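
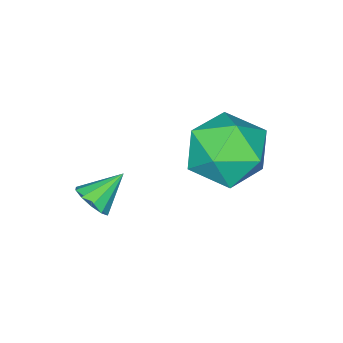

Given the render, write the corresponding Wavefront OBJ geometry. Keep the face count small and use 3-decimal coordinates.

v -0.866 2.629 4.109
v -0.198 2.221 3.159
v -1.522 0.779 4.441
v -0.854 0.371 3.491
v -0.294 0.765 4.513
v 0.112 1.909 4.308
v -1.832 1.091 3.292
v -1.426 2.235 3.087
v -0.795 1.271 2.654
v 0.155 1.07 3.409
v -1.875 1.93 4.191
v -0.925 1.729 4.946
v 2.043 -0.528 2.275
v 2.399 -0.171 2.6
v 1.137 -0.272 2.985
v 2.246 0.034 2.331
v 2.016 0.024 2.041
v 1.796 -0.197 1.84
v 1.671 -0.544 1.805
v 1.687 -0.885 1.949
v 1.84 -1.09 2.218
v 2.071 -1.08 2.509
v 2.291 -0.859 2.71
v 2.416 -0.512 2.745
f 1 12 6
f 1 6 2
f 1 2 8
f 1 8 11
f 1 11 12
f 2 6 10
f 6 12 5
f 12 11 3
f 11 8 7
f 8 2 9
f 4 10 5
f 4 5 3
f 4 3 7
f 4 7 9
f 4 9 10
f 5 10 6
f 3 5 12
f 7 3 11
f 9 7 8
f 10 9 2
f 14 13 16
f 14 16 15
f 16 13 17
f 16 17 15
f 17 13 18
f 17 18 15
f 18 13 19
f 18 19 15
f 19 13 20
f 19 20 15
f 20 13 21
f 20 21 15
f 21 13 22
f 21 22 15
f 22 13 23
f 22 23 15
f 23 13 24
f 23 24 15
f 24 13 14
f 24 14 15



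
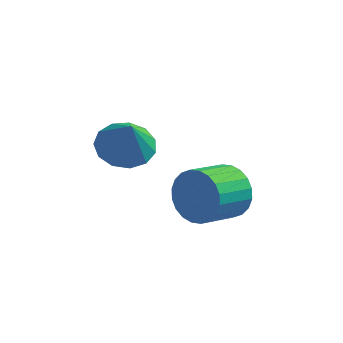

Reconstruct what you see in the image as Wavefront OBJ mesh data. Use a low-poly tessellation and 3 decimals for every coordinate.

v 0.617 -2.281 -0.87
v 1.584 -2.183 -1.105
v 1.003 -2.839 0.49
v 1.429 -1.699 -0.863
v 1.017 -1.399 -0.623
v 0.477 -1.38 -0.461
v -0.018 -1.646 -0.43
v -0.312 -2.115 -0.538
v -0.311 -2.636 -0.752
v -0.015 -3.045 -1.003
v 0.481 -3.211 -1.212
v 1.02 -3.082 -1.313
v 1.431 -2.699 -1.273
v 3.505 -0.451 -3.864
v 4.175 -0.52 -3.045
v 3.425 -1.778 -2.538
v 2.755 -1.709 -3.356
v 3.878 -0.279 -2.887
v 3.129 -1.538 -2.379
v 3.525 -0.065 -2.877
v 2.775 -1.323 -2.369
v 3.168 0.091 -3.017
v 2.419 -1.168 -2.51
v 2.863 0.164 -3.286
v 2.114 -1.094 -2.779
v 2.655 0.144 -3.643
v 1.906 -1.115 -3.136
v 2.577 0.033 -4.034
v 1.828 -1.225 -3.527
v 2.64 -0.151 -4.399
v 1.891 -1.41 -3.891
v 2.835 -0.382 -4.682
v 2.085 -1.64 -4.175
v 3.131 -0.622 -4.841
v 2.382 -1.881 -4.333
v 3.485 -0.837 -4.851
v 2.735 -2.095 -4.343
v 3.841 -0.992 -4.71
v 3.092 -2.251 -4.203
v 4.146 -1.066 -4.441
v 3.397 -2.324 -3.934
v 4.354 -1.045 -4.084
v 3.605 -2.304 -3.577
v 4.432 -0.935 -3.693
v 3.683 -2.193 -3.186
v 4.369 -0.75 -3.329
v 3.62 -2.009 -2.821
f 2 1 4
f 2 4 3
f 4 1 5
f 4 5 3
f 5 1 6
f 5 6 3
f 6 1 7
f 6 7 3
f 7 1 8
f 7 8 3
f 8 1 9
f 8 9 3
f 9 1 10
f 9 10 3
f 10 1 11
f 10 11 3
f 11 1 12
f 11 12 3
f 12 1 13
f 12 13 3
f 13 1 2
f 13 2 3
f 15 14 18
f 15 18 16
f 16 18 19
f 16 19 17
f 18 14 20
f 18 20 19
f 19 20 21
f 19 21 17
f 20 14 22
f 20 22 21
f 21 22 23
f 21 23 17
f 22 14 24
f 22 24 23
f 23 24 25
f 23 25 17
f 24 14 26
f 24 26 25
f 25 26 27
f 25 27 17
f 26 14 28
f 26 28 27
f 27 28 29
f 27 29 17
f 28 14 30
f 28 30 29
f 29 30 31
f 29 31 17
f 30 14 32
f 30 32 31
f 31 32 33
f 31 33 17
f 32 14 34
f 32 34 33
f 33 34 35
f 33 35 17
f 34 14 36
f 34 36 35
f 35 36 37
f 35 37 17
f 36 14 38
f 36 38 37
f 37 38 39
f 37 39 17
f 38 14 40
f 38 40 39
f 39 40 41
f 39 41 17
f 40 14 42
f 40 42 41
f 41 42 43
f 41 43 17
f 42 14 44
f 42 44 43
f 43 44 45
f 43 45 17
f 44 14 46
f 44 46 45
f 45 46 47
f 45 47 17
f 46 14 15
f 46 15 47
f 47 15 16
f 47 16 17



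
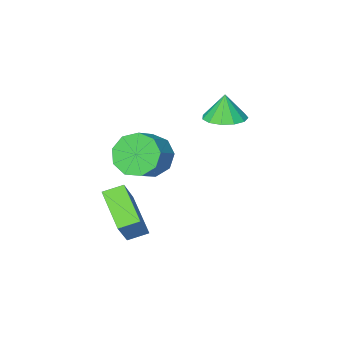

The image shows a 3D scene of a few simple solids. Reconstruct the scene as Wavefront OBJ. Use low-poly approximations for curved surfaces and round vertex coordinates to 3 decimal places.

v -1.987 1.659 2.034
v -1.116 1.365 2.052
v -2.053 1.541 3.266
v -1.097 1.88 2.103
v -1.36 2.326 2.132
v -1.823 2.56 2.129
v -2.338 2.508 2.097
v -2.741 2.186 2.044
v -2.905 1.698 1.988
v -2.777 1.197 1.947
v -2.399 0.843 1.933
v -1.89 0.748 1.951
v -1.411 0.943 1.996
v 1.494 1.662 0.946
v 2.049 1.751 0.059
v 3.001 2.287 0.708
v 2.446 2.198 1.594
v 1.65 2.34 0.159
v 2.601 2.875 0.808
v 1.178 2.612 0.627
v 2.129 3.147 1.276
v 0.854 2.439 1.244
v 1.805 2.974 1.893
v 0.829 1.903 1.722
v 1.781 2.438 2.371
v 1.116 1.255 1.836
v 2.068 1.79 2.485
v 1.58 0.797 1.534
v 2.531 1.332 2.183
v 2.003 0.744 0.956
v 2.955 1.279 1.605
v 2.189 1.121 0.374
v 3.14 1.656 1.023
v 1.996 2.407 -2.939
v 1.728 0.739 -1.869
v 2.859 3.19 -1.501
v 2.591 1.521 -0.432
v 2.809 2.079 -3.248
v 2.541 0.41 -2.179
v 3.672 2.861 -1.811
v 3.404 1.193 -0.741
f 2 1 4
f 2 4 3
f 4 1 5
f 4 5 3
f 5 1 6
f 5 6 3
f 6 1 7
f 6 7 3
f 7 1 8
f 7 8 3
f 8 1 9
f 8 9 3
f 9 1 10
f 9 10 3
f 10 1 11
f 10 11 3
f 11 1 12
f 11 12 3
f 12 1 13
f 12 13 3
f 13 1 2
f 13 2 3
f 15 14 18
f 15 18 16
f 16 18 19
f 16 19 17
f 18 14 20
f 18 20 19
f 19 20 21
f 19 21 17
f 20 14 22
f 20 22 21
f 21 22 23
f 21 23 17
f 22 14 24
f 22 24 23
f 23 24 25
f 23 25 17
f 24 14 26
f 24 26 25
f 25 26 27
f 25 27 17
f 26 14 28
f 26 28 27
f 27 28 29
f 27 29 17
f 28 14 30
f 28 30 29
f 29 30 31
f 29 31 17
f 30 14 32
f 30 32 31
f 31 32 33
f 31 33 17
f 32 14 15
f 32 15 33
f 33 15 16
f 33 16 17
f 35 37 34
f 38 35 34
f 34 37 36
f 36 38 34
f 35 41 37
f 39 35 38
f 39 41 35
f 37 41 36
f 40 38 36
f 36 41 40
f 40 39 38
f 41 39 40



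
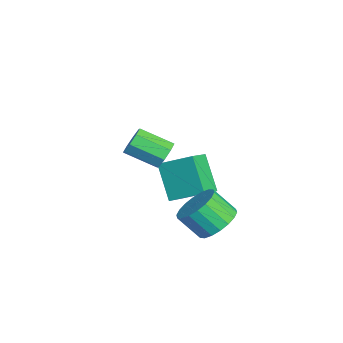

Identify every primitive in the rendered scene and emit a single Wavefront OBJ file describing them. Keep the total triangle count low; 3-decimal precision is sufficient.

v -2.016 -1.902 -2.908
v -3.021 -2.241 -1.566
v -1.508 -0.672 -2.217
v -2.513 -1.01 -0.875
v -1.267 -2.45 -2.485
v -2.272 -2.788 -1.143
v -0.759 -1.219 -1.794
v -1.764 -1.558 -0.452
v 1.703 -0.995 -1.641
v 2.539 -1.008 -1.399
v 2.272 -1.777 -0.517
v 1.437 -1.765 -0.759
v 2.393 -0.717 -1.189
v 2.126 -1.486 -0.308
v 2.11 -0.481 -1.069
v 1.843 -1.25 -0.187
v 1.747 -0.347 -1.062
v 1.48 -1.116 -0.181
v 1.375 -0.342 -1.17
v 1.108 -1.111 -0.288
v 1.068 -0.466 -1.371
v 0.801 -1.235 -0.489
v 0.887 -0.694 -1.625
v 0.62 -1.464 -0.744
v 0.868 -0.983 -1.883
v 0.601 -1.752 -1.001
v 1.014 -1.274 -2.092
v 0.747 -2.043 -1.211
v 1.297 -1.51 -2.213
v 1.03 -2.279 -1.331
v 1.66 -1.644 -2.219
v 1.393 -2.413 -1.338
v 2.032 -1.649 -2.112
v 1.765 -2.418 -1.23
v 2.339 -1.525 -1.911
v 2.072 -2.294 -1.029
v 2.52 -1.296 -1.656
v 2.253 -2.066 -0.775
v 1.616 -2.792 1.899
v 1.939 -2.649 2.384
v 1.567 -3.785 2.966
v 1.244 -3.928 2.481
v 1.507 -2.495 2.409
v 1.135 -3.631 2.991
v 1.139 -2.515 2.135
v 0.767 -3.651 2.718
v 1.05 -2.697 1.723
v 0.678 -3.833 2.305
v 1.293 -2.935 1.414
v 0.921 -4.071 1.996
v 1.725 -3.089 1.389
v 1.353 -4.225 1.971
v 2.093 -3.069 1.662
v 1.721 -4.205 2.245
v 2.182 -2.887 2.075
v 1.81 -4.023 2.657
f 2 4 1
f 5 2 1
f 1 4 3
f 3 5 1
f 2 8 4
f 6 2 5
f 6 8 2
f 4 8 3
f 7 5 3
f 3 8 7
f 7 6 5
f 8 6 7
f 10 9 13
f 10 13 11
f 11 13 14
f 11 14 12
f 13 9 15
f 13 15 14
f 14 15 16
f 14 16 12
f 15 9 17
f 15 17 16
f 16 17 18
f 16 18 12
f 17 9 19
f 17 19 18
f 18 19 20
f 18 20 12
f 19 9 21
f 19 21 20
f 20 21 22
f 20 22 12
f 21 9 23
f 21 23 22
f 22 23 24
f 22 24 12
f 23 9 25
f 23 25 24
f 24 25 26
f 24 26 12
f 25 9 27
f 25 27 26
f 26 27 28
f 26 28 12
f 27 9 29
f 27 29 28
f 28 29 30
f 28 30 12
f 29 9 31
f 29 31 30
f 30 31 32
f 30 32 12
f 31 9 33
f 31 33 32
f 32 33 34
f 32 34 12
f 33 9 35
f 33 35 34
f 34 35 36
f 34 36 12
f 35 9 37
f 35 37 36
f 36 37 38
f 36 38 12
f 37 9 10
f 37 10 38
f 38 10 11
f 38 11 12
f 40 39 43
f 40 43 41
f 41 43 44
f 41 44 42
f 43 39 45
f 43 45 44
f 44 45 46
f 44 46 42
f 45 39 47
f 45 47 46
f 46 47 48
f 46 48 42
f 47 39 49
f 47 49 48
f 48 49 50
f 48 50 42
f 49 39 51
f 49 51 50
f 50 51 52
f 50 52 42
f 51 39 53
f 51 53 52
f 52 53 54
f 52 54 42
f 53 39 55
f 53 55 54
f 54 55 56
f 54 56 42
f 55 39 40
f 55 40 56
f 56 40 41
f 56 41 42



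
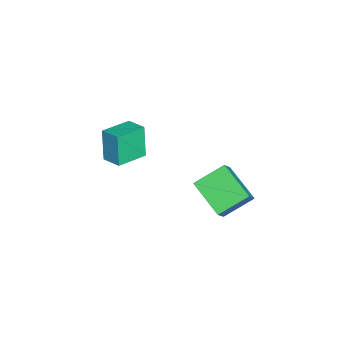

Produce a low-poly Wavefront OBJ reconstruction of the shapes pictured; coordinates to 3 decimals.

v 0.286 -4.704 -4.379
v -0.23 -4.883 -2.538
v -1.138 -3.644 -4.675
v -1.654 -3.823 -2.835
v 0.934 -3.757 -4.105
v 0.418 -3.936 -2.265
v -0.49 -2.697 -4.402
v -1.006 -2.876 -2.561
v 3.406 2.084 -4.603
v 2.12 0.616 -3.654
v 2.521 3.439 -3.708
v 1.235 1.971 -2.758
v 4.365 1.969 -3.482
v 3.079 0.501 -2.532
v 3.48 3.324 -2.586
v 2.194 1.856 -1.637
f 2 4 1
f 5 2 1
f 1 4 3
f 3 5 1
f 2 8 4
f 6 2 5
f 6 8 2
f 4 8 3
f 7 5 3
f 3 8 7
f 7 6 5
f 8 6 7
f 10 12 9
f 13 10 9
f 9 12 11
f 11 13 9
f 10 16 12
f 14 10 13
f 14 16 10
f 12 16 11
f 15 13 11
f 11 16 15
f 15 14 13
f 16 14 15



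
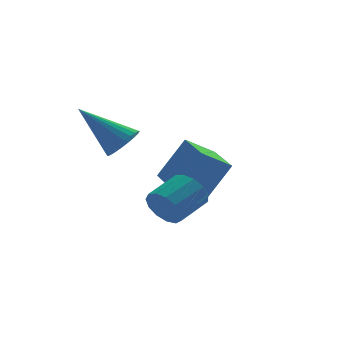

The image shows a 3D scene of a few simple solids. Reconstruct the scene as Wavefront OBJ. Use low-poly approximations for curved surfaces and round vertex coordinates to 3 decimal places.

v -0.893 -1.567 -3.21
v -0.567 -1.717 -3.823
v 0.479 -1.243 -3.383
v 0.153 -1.093 -2.77
v -0.718 -1.349 -3.862
v 0.329 -0.875 -3.422
v -0.924 -1.049 -3.695
v 0.123 -0.575 -3.255
v -1.12 -0.914 -3.374
v -0.074 -0.44 -2.934
v -1.244 -0.987 -3
v -0.198 -0.513 -2.56
v -1.257 -1.243 -2.694
v -0.211 -0.769 -2.253
v -1.154 -1.603 -2.551
v -0.108 -1.128 -2.111
v -0.969 -1.951 -2.617
v 0.078 -1.477 -2.177
v -0.759 -2.177 -2.872
v 0.287 -1.703 -2.432
v -0.592 -2.21 -3.234
v 0.454 -1.735 -2.794
v -0.52 -2.038 -3.589
v 0.526 -1.564 -3.148
v -0.897 1.807 -1.701
v -0.333 1.875 -1.276
v -1.983 2.933 -0.439
v -0.301 2.093 -1.444
v -0.36 2.268 -1.65
v -0.5 2.373 -1.865
v -0.702 2.391 -2.054
v -0.933 2.321 -2.19
v -1.158 2.173 -2.251
v -1.344 1.968 -2.229
v -1.462 1.74 -2.127
v -1.494 1.521 -1.959
v -1.435 1.346 -1.753
v -1.294 1.241 -1.538
v -1.093 1.223 -1.349
v -0.862 1.293 -1.213
v -0.636 1.442 -1.151
v -0.451 1.646 -1.174
v 0.385 0.894 -3.578
v 1.328 0.848 -2.105
v 0.616 2.818 -3.666
v 1.56 2.772 -2.193
v 1.36 0.748 -4.207
v 2.304 0.702 -2.734
v 1.592 2.672 -4.295
v 2.535 2.626 -2.822
f 2 1 5
f 2 5 3
f 3 5 6
f 3 6 4
f 5 1 7
f 5 7 6
f 6 7 8
f 6 8 4
f 7 1 9
f 7 9 8
f 8 9 10
f 8 10 4
f 9 1 11
f 9 11 10
f 10 11 12
f 10 12 4
f 11 1 13
f 11 13 12
f 12 13 14
f 12 14 4
f 13 1 15
f 13 15 14
f 14 15 16
f 14 16 4
f 15 1 17
f 15 17 16
f 16 17 18
f 16 18 4
f 17 1 19
f 17 19 18
f 18 19 20
f 18 20 4
f 19 1 21
f 19 21 20
f 20 21 22
f 20 22 4
f 21 1 23
f 21 23 22
f 22 23 24
f 22 24 4
f 23 1 2
f 23 2 24
f 24 2 3
f 24 3 4
f 26 25 28
f 26 28 27
f 28 25 29
f 28 29 27
f 29 25 30
f 29 30 27
f 30 25 31
f 30 31 27
f 31 25 32
f 31 32 27
f 32 25 33
f 32 33 27
f 33 25 34
f 33 34 27
f 34 25 35
f 34 35 27
f 35 25 36
f 35 36 27
f 36 25 37
f 36 37 27
f 37 25 38
f 37 38 27
f 38 25 39
f 38 39 27
f 39 25 40
f 39 40 27
f 40 25 41
f 40 41 27
f 41 25 42
f 41 42 27
f 42 25 26
f 42 26 27
f 44 46 43
f 47 44 43
f 43 46 45
f 45 47 43
f 44 50 46
f 48 44 47
f 48 50 44
f 46 50 45
f 49 47 45
f 45 50 49
f 49 48 47
f 50 48 49



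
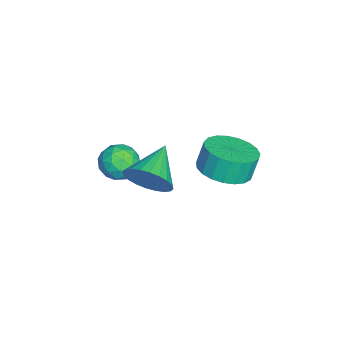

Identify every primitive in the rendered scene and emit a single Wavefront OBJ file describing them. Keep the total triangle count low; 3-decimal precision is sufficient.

v 4.054 -2.619 -1.024
v 4.491 -2.157 -0.346
v 2.606 -2.201 -0.376
v 4.454 -1.897 -0.597
v 4.356 -1.747 -0.912
v 4.212 -1.73 -1.245
v 4.044 -1.848 -1.544
v 3.877 -2.084 -1.764
v 3.737 -2.401 -1.871
v 3.646 -2.751 -1.849
v 3.616 -3.082 -1.702
v 3.653 -3.342 -1.452
v 3.751 -3.492 -1.136
v 3.895 -3.509 -0.804
v 4.063 -3.391 -0.505
v 4.23 -3.155 -0.285
v 4.37 -2.838 -0.177
v 4.461 -2.487 -0.199
v 1.203 -3.589 -1.917
v 1.973 -3.434 -1.718
v 1.607 -4.486 -2.782
v 2.377 -4.331 -2.583
v 1.888 -4.698 -2.052
v 1.638 -4.143 -1.518
v 1.942 -3.777 -2.982
v 1.692 -3.222 -2.448
v 2.429 -3.55 -2.377
v 2.396 -4.119 -1.802
v 1.184 -3.801 -2.698
v 1.151 -4.37 -2.123
v 1.552 -3.433 -1.742
v 2.028 -4.487 -2.758
v 1.74 -4.703 -2.446
v 2.192 -4.612 -2.329
v 1.356 -3.85 -1.624
v 1.808 -3.758 -1.507
v 1.758 -4.501 -1.703
v 1.772 -4.162 -2.993
v 2.224 -4.07 -2.876
v 1.388 -3.308 -2.171
v 1.84 -3.217 -2.054
v 1.822 -3.419 -2.797
v 2.273 -3.41 -2.012
v 2.511 -3.937 -2.52
v 2.255 -3.611 -2.755
v 2.108 -3.285 -2.441
v 2.253 -3.744 -1.674
v 2.491 -4.272 -2.182
v 2.203 -4.487 -1.87
v 2.056 -4.161 -1.556
v 2.522 -3.812 -2.061
v 1.089 -3.648 -2.318
v 1.327 -4.176 -2.826
v 1.524 -3.759 -2.944
v 1.377 -3.433 -2.63
v 1.069 -3.983 -1.98
v 1.307 -4.51 -2.488
v 1.472 -4.635 -2.059
v 1.325 -4.309 -1.745
v 1.058 -4.108 -2.439
v 3.11 -0.119 -1.034
v 3.764 -0.805 -0.717
v 3.545 -0.568 0.25
v 2.89 0.119 -0.066
v 4.002 -0.465 -0.747
v 3.783 -0.228 0.221
v 4.086 -0.066 -0.826
v 3.867 0.171 0.142
v 4.001 0.325 -0.941
v 3.782 0.562 0.027
v 3.762 0.638 -1.072
v 3.543 0.876 -0.104
v 3.41 0.821 -1.196
v 3.191 1.058 -0.229
v 3.006 0.842 -1.293
v 2.787 1.079 -0.325
v 2.62 0.696 -1.344
v 2.401 0.933 -0.377
v 2.318 0.41 -1.342
v 2.099 0.647 -0.375
v 2.154 0.032 -1.287
v 1.935 0.269 -0.319
v 2.155 -0.372 -1.188
v 1.935 -0.135 -0.22
v 2.32 -0.732 -1.062
v 2.101 -0.495 -0.095
v 2.623 -0.986 -0.931
v 2.404 -0.749 0.036
v 3.009 -1.09 -0.819
v 2.79 -0.853 0.149
v 3.413 -1.026 -0.743
v 3.194 -0.789 0.225
f 2 1 4
f 2 4 3
f 4 1 5
f 4 5 3
f 5 1 6
f 5 6 3
f 6 1 7
f 6 7 3
f 7 1 8
f 7 8 3
f 8 1 9
f 8 9 3
f 9 1 10
f 9 10 3
f 10 1 11
f 10 11 3
f 11 1 12
f 11 12 3
f 12 1 13
f 12 13 3
f 13 1 14
f 13 14 3
f 14 1 15
f 14 15 3
f 15 1 16
f 15 16 3
f 16 1 17
f 16 17 3
f 17 1 18
f 17 18 3
f 18 1 2
f 18 2 3
f 19 56 35
f 56 30 59
f 35 59 24
f 56 59 35
f 19 35 31
f 35 24 36
f 31 36 20
f 35 36 31
f 19 31 40
f 31 20 41
f 40 41 26
f 31 41 40
f 19 40 52
f 40 26 55
f 52 55 29
f 40 55 52
f 19 52 56
f 52 29 60
f 56 60 30
f 52 60 56
f 20 36 47
f 36 24 50
f 47 50 28
f 36 50 47
f 24 59 37
f 59 30 58
f 37 58 23
f 59 58 37
f 30 60 57
f 60 29 53
f 57 53 21
f 60 53 57
f 29 55 54
f 55 26 42
f 54 42 25
f 55 42 54
f 26 41 46
f 41 20 43
f 46 43 27
f 41 43 46
f 22 48 34
f 48 28 49
f 34 49 23
f 48 49 34
f 22 34 32
f 34 23 33
f 32 33 21
f 34 33 32
f 22 32 39
f 32 21 38
f 39 38 25
f 32 38 39
f 22 39 44
f 39 25 45
f 44 45 27
f 39 45 44
f 22 44 48
f 44 27 51
f 48 51 28
f 44 51 48
f 23 49 37
f 49 28 50
f 37 50 24
f 49 50 37
f 21 33 57
f 33 23 58
f 57 58 30
f 33 58 57
f 25 38 54
f 38 21 53
f 54 53 29
f 38 53 54
f 27 45 46
f 45 25 42
f 46 42 26
f 45 42 46
f 28 51 47
f 51 27 43
f 47 43 20
f 51 43 47
f 62 61 65
f 62 65 63
f 63 65 66
f 63 66 64
f 65 61 67
f 65 67 66
f 66 67 68
f 66 68 64
f 67 61 69
f 67 69 68
f 68 69 70
f 68 70 64
f 69 61 71
f 69 71 70
f 70 71 72
f 70 72 64
f 71 61 73
f 71 73 72
f 72 73 74
f 72 74 64
f 73 61 75
f 73 75 74
f 74 75 76
f 74 76 64
f 75 61 77
f 75 77 76
f 76 77 78
f 76 78 64
f 77 61 79
f 77 79 78
f 78 79 80
f 78 80 64
f 79 61 81
f 79 81 80
f 80 81 82
f 80 82 64
f 81 61 83
f 81 83 82
f 82 83 84
f 82 84 64
f 83 61 85
f 83 85 84
f 84 85 86
f 84 86 64
f 85 61 87
f 85 87 86
f 86 87 88
f 86 88 64
f 87 61 89
f 87 89 88
f 88 89 90
f 88 90 64
f 89 61 91
f 89 91 90
f 90 91 92
f 90 92 64
f 91 61 62
f 91 62 92
f 92 62 63
f 92 63 64



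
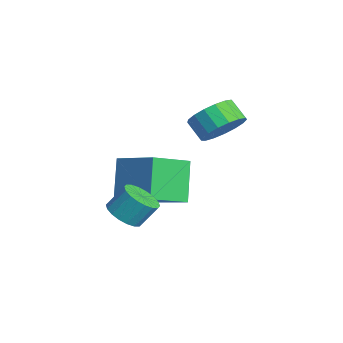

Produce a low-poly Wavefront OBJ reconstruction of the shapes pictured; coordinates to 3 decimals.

v -1.258 1.494 0.716
v -0.58 1.446 1.449
v -1.305 1.139 2.098
v -1.982 1.186 1.364
v -0.747 1.894 1.476
v -1.471 1.587 2.125
v -1.03 2.25 1.328
v -1.754 1.943 1.977
v -1.366 2.433 1.04
v -2.09 2.126 1.689
v -1.677 2.401 0.678
v -2.401 2.094 1.327
v -1.892 2.161 0.324
v -2.616 1.853 0.973
v -1.961 1.768 0.06
v -2.686 1.46 0.709
v -1.87 1.312 -0.054
v -2.594 1.004 0.595
v -1.638 0.898 0.008
v -2.363 0.59 0.657
v -1.32 0.62 0.233
v -2.044 0.313 0.882
v -0.987 0.543 0.568
v -1.711 0.235 1.217
v -0.716 0.683 0.937
v -1.44 0.376 1.585
v -0.569 1.009 1.255
v -1.293 0.702 1.904
v 1.011 -3.09 -1.683
v 1.424 -3.651 -1.312
v 1.523 -2.991 -0.425
v 1.109 -2.43 -0.797
v 1.674 -3.467 -1.477
v 1.772 -2.807 -0.59
v 1.792 -3.208 -1.683
v 1.89 -2.547 -0.796
v 1.755 -2.925 -1.889
v 1.854 -2.265 -1.002
v 1.572 -2.675 -2.054
v 1.67 -2.015 -1.167
v 1.277 -2.508 -2.146
v 1.375 -1.848 -1.259
v 0.929 -2.455 -2.147
v 1.027 -1.795 -1.26
v 0.597 -2.529 -2.055
v 0.696 -1.869 -1.168
v 0.348 -2.713 -1.89
v 0.446 -2.053 -1.003
v 0.23 -2.973 -1.684
v 0.328 -2.312 -0.797
v 0.266 -3.255 -1.478
v 0.365 -2.595 -0.591
v 0.45 -3.505 -1.313
v 0.548 -2.845 -0.426
v 0.745 -3.672 -1.221
v 0.843 -3.012 -0.334
v 1.093 -3.725 -1.22
v 1.191 -3.065 -0.333
v -2.81 -0.767 -1.509
v -2.257 -2.389 -0.711
v -1.215 0.158 -0.735
v -0.662 -1.464 0.063
v -1.798 -1.196 -3.083
v -1.245 -2.818 -2.285
v -0.203 -0.271 -2.309
v 0.35 -1.893 -1.511
f 2 1 5
f 2 5 3
f 3 5 6
f 3 6 4
f 5 1 7
f 5 7 6
f 6 7 8
f 6 8 4
f 7 1 9
f 7 9 8
f 8 9 10
f 8 10 4
f 9 1 11
f 9 11 10
f 10 11 12
f 10 12 4
f 11 1 13
f 11 13 12
f 12 13 14
f 12 14 4
f 13 1 15
f 13 15 14
f 14 15 16
f 14 16 4
f 15 1 17
f 15 17 16
f 16 17 18
f 16 18 4
f 17 1 19
f 17 19 18
f 18 19 20
f 18 20 4
f 19 1 21
f 19 21 20
f 20 21 22
f 20 22 4
f 21 1 23
f 21 23 22
f 22 23 24
f 22 24 4
f 23 1 25
f 23 25 24
f 24 25 26
f 24 26 4
f 25 1 27
f 25 27 26
f 26 27 28
f 26 28 4
f 27 1 2
f 27 2 28
f 28 2 3
f 28 3 4
f 30 29 33
f 30 33 31
f 31 33 34
f 31 34 32
f 33 29 35
f 33 35 34
f 34 35 36
f 34 36 32
f 35 29 37
f 35 37 36
f 36 37 38
f 36 38 32
f 37 29 39
f 37 39 38
f 38 39 40
f 38 40 32
f 39 29 41
f 39 41 40
f 40 41 42
f 40 42 32
f 41 29 43
f 41 43 42
f 42 43 44
f 42 44 32
f 43 29 45
f 43 45 44
f 44 45 46
f 44 46 32
f 45 29 47
f 45 47 46
f 46 47 48
f 46 48 32
f 47 29 49
f 47 49 48
f 48 49 50
f 48 50 32
f 49 29 51
f 49 51 50
f 50 51 52
f 50 52 32
f 51 29 53
f 51 53 52
f 52 53 54
f 52 54 32
f 53 29 55
f 53 55 54
f 54 55 56
f 54 56 32
f 55 29 57
f 55 57 56
f 56 57 58
f 56 58 32
f 57 29 30
f 57 30 58
f 58 30 31
f 58 31 32
f 60 62 59
f 63 60 59
f 59 62 61
f 61 63 59
f 60 66 62
f 64 60 63
f 64 66 60
f 62 66 61
f 65 63 61
f 61 66 65
f 65 64 63
f 66 64 65



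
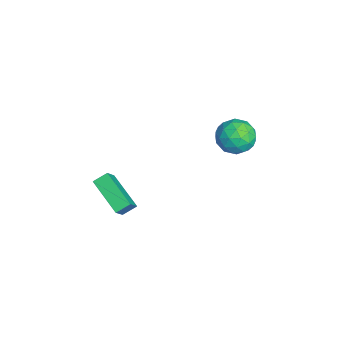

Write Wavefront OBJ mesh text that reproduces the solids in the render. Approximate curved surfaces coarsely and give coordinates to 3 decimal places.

v 1.878 -2.188 0.259
v 0.207 -3.228 1.197
v 1.665 -1.461 0.687
v -0.005 -2.501 1.625
v 2.645 -2.539 1.235
v 0.975 -3.579 2.173
v 2.433 -1.812 1.663
v 0.762 -2.852 2.601
v -2.772 4.639 1.883
v -1.644 4.603 2.007
v -2.896 2.917 2.513
v -1.768 2.881 2.637
v -2.392 3.548 3.312
v -2.315 4.612 2.923
v -2.225 2.908 1.597
v -2.148 3.972 1.208
v -1.306 3.533 1.83
v -1.409 3.928 2.89
v -3.131 3.592 1.63
v -3.234 3.987 2.69
v -2.197 4.772 1.89
v -2.343 2.748 2.63
v -2.71 3.14 3.027
v -2.047 3.119 3.1
v -2.592 4.777 2.428
v -1.929 4.756 2.501
v -2.368 4.136 3.268
v -2.611 2.764 2.019
v -1.948 2.743 2.092
v -2.493 4.401 1.42
v -1.83 4.38 1.493
v -2.172 3.384 1.252
v -1.335 4.122 1.859
v -1.408 3.11 2.229
v -1.676 3.126 1.618
v -1.631 3.752 1.389
v -1.396 4.354 2.481
v -1.469 3.342 2.852
v -1.836 3.734 3.248
v -1.79 4.359 3.02
v -1.197 3.726 2.377
v -3.071 4.178 1.668
v -3.144 3.166 2.039
v -2.75 3.161 1.5
v -2.704 3.786 1.272
v -3.132 4.41 2.291
v -3.205 3.398 2.661
v -2.909 3.768 3.131
v -2.864 4.394 2.902
v -3.343 3.794 2.143
f 2 4 1
f 5 2 1
f 1 4 3
f 3 5 1
f 2 8 4
f 6 2 5
f 6 8 2
f 4 8 3
f 7 5 3
f 3 8 7
f 7 6 5
f 8 6 7
f 9 46 25
f 46 20 49
f 25 49 14
f 46 49 25
f 9 25 21
f 25 14 26
f 21 26 10
f 25 26 21
f 9 21 30
f 21 10 31
f 30 31 16
f 21 31 30
f 9 30 42
f 30 16 45
f 42 45 19
f 30 45 42
f 9 42 46
f 42 19 50
f 46 50 20
f 42 50 46
f 10 26 37
f 26 14 40
f 37 40 18
f 26 40 37
f 14 49 27
f 49 20 48
f 27 48 13
f 49 48 27
f 20 50 47
f 50 19 43
f 47 43 11
f 50 43 47
f 19 45 44
f 45 16 32
f 44 32 15
f 45 32 44
f 16 31 36
f 31 10 33
f 36 33 17
f 31 33 36
f 12 38 24
f 38 18 39
f 24 39 13
f 38 39 24
f 12 24 22
f 24 13 23
f 22 23 11
f 24 23 22
f 12 22 29
f 22 11 28
f 29 28 15
f 22 28 29
f 12 29 34
f 29 15 35
f 34 35 17
f 29 35 34
f 12 34 38
f 34 17 41
f 38 41 18
f 34 41 38
f 13 39 27
f 39 18 40
f 27 40 14
f 39 40 27
f 11 23 47
f 23 13 48
f 47 48 20
f 23 48 47
f 15 28 44
f 28 11 43
f 44 43 19
f 28 43 44
f 17 35 36
f 35 15 32
f 36 32 16
f 35 32 36
f 18 41 37
f 41 17 33
f 37 33 10
f 41 33 37



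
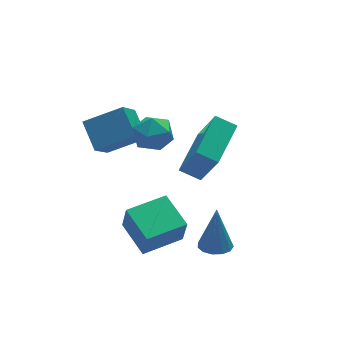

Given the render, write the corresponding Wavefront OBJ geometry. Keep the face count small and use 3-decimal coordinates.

v -3.525 0.247 2.939
v -2.079 -0.263 3.651
v -3.479 1.403 3.674
v -2.034 0.892 4.386
v -2.686 0.968 1.754
v -1.241 0.457 2.466
v -2.641 2.123 2.489
v -1.195 1.613 3.201
v -1.949 -0.145 3.544
v -1.083 -0.252 3.539
v -2.077 -1.228 4.441
v -1.211 -1.335 4.436
v -1.561 -0.629 4.812
v -1.482 0.04 4.258
v -1.678 -1.52 3.722
v -1.599 -0.851 3.168
v -0.915 -1.102 3.649
v -0.843 -0.552 4.323
v -2.317 -0.928 3.657
v -2.245 -0.378 4.331
v -0.398 -3.526 -1.063
v 0.146 -3.152 -1.225
v -0.142 -3.114 0.743
v -0.154 -2.915 -1.237
v -0.532 -2.872 -1.193
v -0.868 -3.036 -1.108
v -1.054 -3.356 -1.009
v -1.032 -3.729 -0.927
v -0.809 -4.038 -0.888
v -0.455 -4.184 -0.905
v -0.083 -4.121 -0.972
v 0.189 -3.869 -1.068
v 0.274 -3.508 -1.163
v -3.114 -2.903 -0.83
v -3.087 -3.214 0.411
v -3.209 -1.354 -0.441
v -3.182 -1.665 0.801
v -1.398 -2.795 -0.841
v -1.371 -3.106 0.401
v -1.493 -1.246 -0.451
v -1.466 -1.557 0.79
v 0.244 -1.097 0.517
v 0.479 -2.049 2.43
v -0.389 -0.497 0.893
v -0.154 -1.449 2.807
v 1.734 0.189 0.973
v 1.969 -0.763 2.887
v 1.101 0.789 1.35
v 1.336 -0.163 3.263
f 2 4 1
f 5 2 1
f 1 4 3
f 3 5 1
f 2 8 4
f 6 2 5
f 6 8 2
f 4 8 3
f 7 5 3
f 3 8 7
f 7 6 5
f 8 6 7
f 9 20 14
f 9 14 10
f 9 10 16
f 9 16 19
f 9 19 20
f 10 14 18
f 14 20 13
f 20 19 11
f 19 16 15
f 16 10 17
f 12 18 13
f 12 13 11
f 12 11 15
f 12 15 17
f 12 17 18
f 13 18 14
f 11 13 20
f 15 11 19
f 17 15 16
f 18 17 10
f 22 21 24
f 22 24 23
f 24 21 25
f 24 25 23
f 25 21 26
f 25 26 23
f 26 21 27
f 26 27 23
f 27 21 28
f 27 28 23
f 28 21 29
f 28 29 23
f 29 21 30
f 29 30 23
f 30 21 31
f 30 31 23
f 31 21 32
f 31 32 23
f 32 21 33
f 32 33 23
f 33 21 22
f 33 22 23
f 35 37 34
f 38 35 34
f 34 37 36
f 36 38 34
f 35 41 37
f 39 35 38
f 39 41 35
f 37 41 36
f 40 38 36
f 36 41 40
f 40 39 38
f 41 39 40
f 43 45 42
f 46 43 42
f 42 45 44
f 44 46 42
f 43 49 45
f 47 43 46
f 47 49 43
f 45 49 44
f 48 46 44
f 44 49 48
f 48 47 46
f 49 47 48



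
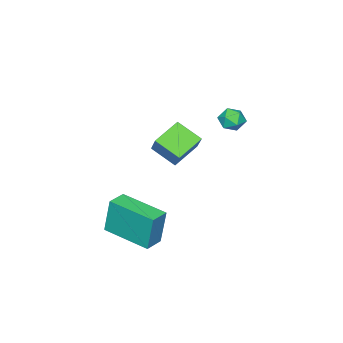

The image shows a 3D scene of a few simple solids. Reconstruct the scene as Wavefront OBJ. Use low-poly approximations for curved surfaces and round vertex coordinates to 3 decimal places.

v -0.55 1.981 2.382
v 0.079 1.978 2.431
v -0.559 0.962 2.449
v 0.07 0.959 2.498
v -0.283 1.189 2.968
v -0.277 1.819 2.927
v -0.203 1.121 1.953
v -0.197 1.751 1.912
v 0.294 1.447 2.167
v 0.244 1.489 2.794
v -0.724 1.451 2.086
v -0.774 1.493 2.713
v 2.861 -2.016 -3.592
v 2.767 -1.781 -1.83
v 2.726 0.159 -3.89
v 2.632 0.395 -2.128
v 3.768 -1.955 -3.552
v 3.674 -1.719 -1.79
v 3.633 0.221 -3.85
v 3.539 0.456 -2.088
v -0.158 -2.714 -0.828
v -1.431 -2.544 -0.199
v -0.347 -1.57 -1.519
v -1.62 -1.4 -0.89
v 0.44 -2 0.19
v -0.833 -1.83 0.819
v 0.251 -0.856 -0.501
v -1.022 -0.686 0.128
f 1 12 6
f 1 6 2
f 1 2 8
f 1 8 11
f 1 11 12
f 2 6 10
f 6 12 5
f 12 11 3
f 11 8 7
f 8 2 9
f 4 10 5
f 4 5 3
f 4 3 7
f 4 7 9
f 4 9 10
f 5 10 6
f 3 5 12
f 7 3 11
f 9 7 8
f 10 9 2
f 14 16 13
f 17 14 13
f 13 16 15
f 15 17 13
f 14 20 16
f 18 14 17
f 18 20 14
f 16 20 15
f 19 17 15
f 15 20 19
f 19 18 17
f 20 18 19
f 22 24 21
f 25 22 21
f 21 24 23
f 23 25 21
f 22 28 24
f 26 22 25
f 26 28 22
f 24 28 23
f 27 25 23
f 23 28 27
f 27 26 25
f 28 26 27



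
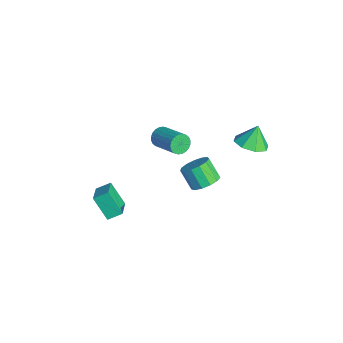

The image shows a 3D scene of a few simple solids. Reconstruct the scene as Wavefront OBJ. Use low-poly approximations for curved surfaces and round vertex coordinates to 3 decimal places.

v 0.837 3.547 2.565
v 1.769 3.465 2.82
v 0.563 4.013 3.715
v 1.615 4.124 2.516
v 1.005 4.446 2.241
v 0.296 4.241 2.156
v -0.096 3.629 2.31
v 0.059 2.97 2.614
v 0.669 2.648 2.89
v 1.377 2.853 2.975
v -2.641 -3.993 -2.869
v -1.43 -4.465 -2.298
v -2.525 -3.184 -2.447
v -1.314 -3.656 -1.875
v -1.826 -3.444 -4.145
v -0.615 -3.916 -3.573
v -1.71 -2.635 -3.722
v -0.499 -3.107 -3.151
v -3.157 -0.159 0.215
v -2.826 -0.38 -0.299
v -1.251 0.238 0.451
v -1.583 0.459 0.965
v -2.882 -0.145 -0.374
v -1.308 0.474 0.376
v -2.981 0.089 -0.359
v -1.406 0.707 0.391
v -3.106 0.284 -0.258
v -1.532 0.902 0.492
v -3.239 0.412 -0.084
v -1.665 1.03 0.666
v -3.36 0.453 0.135
v -1.786 1.072 0.886
v -3.449 0.401 0.367
v -1.875 1.019 1.117
v -3.495 0.264 0.575
v -1.921 0.882 1.325
v -3.489 0.062 0.729
v -1.914 0.68 1.479
v -3.432 -0.174 0.804
v -1.858 0.445 1.554
v -3.334 -0.407 0.789
v -1.759 0.211 1.539
v -3.208 -0.602 0.688
v -1.634 0.016 1.438
v -3.075 -0.73 0.514
v -1.501 -0.112 1.264
v -2.954 -0.772 0.294
v -1.38 -0.153 1.045
v -2.865 -0.719 0.063
v -1.291 -0.101 0.813
v -2.819 -0.582 -0.145
v -1.245 0.036 0.605
v 0.91 1.08 -0.125
v 1.35 0.355 -0.068
v 0.591 -0.025 0.943
v 0.15 0.7 0.885
v 1.571 0.671 0.217
v 0.812 0.29 1.228
v 1.582 1.116 0.393
v 0.823 0.735 1.404
v 1.38 1.55 0.405
v 0.621 1.169 1.415
v 1.028 1.835 0.248
v 0.269 1.454 1.258
v 0.639 1.88 -0.028
v -0.12 1.5 0.983
v 0.336 1.671 -0.334
v -0.424 1.291 0.677
v 0.214 1.275 -0.574
v -0.545 0.895 0.437
v 0.314 0.817 -0.672
v -0.445 0.436 0.339
v 0.603 0.442 -0.596
v -0.156 0.062 0.415
v 0.989 0.27 -0.371
v 0.23 -0.11 0.64
f 2 1 4
f 2 4 3
f 4 1 5
f 4 5 3
f 5 1 6
f 5 6 3
f 6 1 7
f 6 7 3
f 7 1 8
f 7 8 3
f 8 1 9
f 8 9 3
f 9 1 10
f 9 10 3
f 10 1 2
f 10 2 3
f 12 14 11
f 15 12 11
f 11 14 13
f 13 15 11
f 12 18 14
f 16 12 15
f 16 18 12
f 14 18 13
f 17 15 13
f 13 18 17
f 17 16 15
f 18 16 17
f 20 19 23
f 20 23 21
f 21 23 24
f 21 24 22
f 23 19 25
f 23 25 24
f 24 25 26
f 24 26 22
f 25 19 27
f 25 27 26
f 26 27 28
f 26 28 22
f 27 19 29
f 27 29 28
f 28 29 30
f 28 30 22
f 29 19 31
f 29 31 30
f 30 31 32
f 30 32 22
f 31 19 33
f 31 33 32
f 32 33 34
f 32 34 22
f 33 19 35
f 33 35 34
f 34 35 36
f 34 36 22
f 35 19 37
f 35 37 36
f 36 37 38
f 36 38 22
f 37 19 39
f 37 39 38
f 38 39 40
f 38 40 22
f 39 19 41
f 39 41 40
f 40 41 42
f 40 42 22
f 41 19 43
f 41 43 42
f 42 43 44
f 42 44 22
f 43 19 45
f 43 45 44
f 44 45 46
f 44 46 22
f 45 19 47
f 45 47 46
f 46 47 48
f 46 48 22
f 47 19 49
f 47 49 48
f 48 49 50
f 48 50 22
f 49 19 51
f 49 51 50
f 50 51 52
f 50 52 22
f 51 19 20
f 51 20 52
f 52 20 21
f 52 21 22
f 54 53 57
f 54 57 55
f 55 57 58
f 55 58 56
f 57 53 59
f 57 59 58
f 58 59 60
f 58 60 56
f 59 53 61
f 59 61 60
f 60 61 62
f 60 62 56
f 61 53 63
f 61 63 62
f 62 63 64
f 62 64 56
f 63 53 65
f 63 65 64
f 64 65 66
f 64 66 56
f 65 53 67
f 65 67 66
f 66 67 68
f 66 68 56
f 67 53 69
f 67 69 68
f 68 69 70
f 68 70 56
f 69 53 71
f 69 71 70
f 70 71 72
f 70 72 56
f 71 53 73
f 71 73 72
f 72 73 74
f 72 74 56
f 73 53 75
f 73 75 74
f 74 75 76
f 74 76 56
f 75 53 54
f 75 54 76
f 76 54 55
f 76 55 56



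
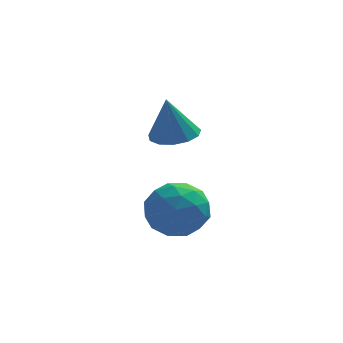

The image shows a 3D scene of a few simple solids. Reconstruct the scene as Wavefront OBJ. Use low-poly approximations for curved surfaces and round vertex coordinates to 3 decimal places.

v 1.077 1.458 -0.291
v 1.746 2.289 0.155
v 2.294 1.231 -1.695
v 2.963 2.062 -1.249
v 2.857 1.049 -0.701
v 2.105 1.189 0.167
v 1.935 2.331 -1.707
v 1.183 2.471 -0.839
v 2.277 2.828 -0.72
v 2.846 2.036 -0.098
v 1.194 1.484 -1.442
v 1.763 0.692 -0.82
v 1.305 1.893 0.055
v 2.735 1.627 -1.595
v 2.673 1.031 -1.273
v 3.066 1.52 -1.011
v 1.515 1.247 0.062
v 1.909 1.735 0.324
v 2.561 1.007 -0.179
v 2.131 1.785 -1.864
v 2.525 2.273 -1.602
v 0.974 2 -0.529
v 1.367 2.489 -0.267
v 1.479 2.513 -1.361
v 2.01 2.699 -0.197
v 2.725 2.566 -1.022
v 2.121 2.723 -1.291
v 1.679 2.806 -0.781
v 2.344 2.233 0.168
v 3.06 2.1 -0.657
v 2.997 1.505 -0.335
v 2.555 1.587 0.175
v 2.656 2.551 -0.346
v 0.98 1.42 -0.883
v 1.696 1.287 -1.708
v 1.485 1.933 -1.715
v 1.043 2.015 -1.205
v 1.315 0.954 -0.518
v 2.03 0.821 -1.343
v 2.361 0.714 -0.759
v 1.919 0.797 -0.249
v 1.384 0.969 -1.194
v 2.017 3.338 1.878
v 2.874 3.379 2.025
v 1.743 3.242 3.502
v 2.711 3.842 2.025
v 2.328 4.144 1.978
v 1.847 4.191 1.899
v 1.419 3.967 1.814
v 1.182 3.543 1.749
v 1.209 3.054 1.725
v 1.493 2.655 1.749
v 1.944 2.473 1.815
v 2.418 2.566 1.9
v 2.764 2.903 1.979
f 1 38 17
f 38 12 41
f 17 41 6
f 38 41 17
f 1 17 13
f 17 6 18
f 13 18 2
f 17 18 13
f 1 13 22
f 13 2 23
f 22 23 8
f 13 23 22
f 1 22 34
f 22 8 37
f 34 37 11
f 22 37 34
f 1 34 38
f 34 11 42
f 38 42 12
f 34 42 38
f 2 18 29
f 18 6 32
f 29 32 10
f 18 32 29
f 6 41 19
f 41 12 40
f 19 40 5
f 41 40 19
f 12 42 39
f 42 11 35
f 39 35 3
f 42 35 39
f 11 37 36
f 37 8 24
f 36 24 7
f 37 24 36
f 8 23 28
f 23 2 25
f 28 25 9
f 23 25 28
f 4 30 16
f 30 10 31
f 16 31 5
f 30 31 16
f 4 16 14
f 16 5 15
f 14 15 3
f 16 15 14
f 4 14 21
f 14 3 20
f 21 20 7
f 14 20 21
f 4 21 26
f 21 7 27
f 26 27 9
f 21 27 26
f 4 26 30
f 26 9 33
f 30 33 10
f 26 33 30
f 5 31 19
f 31 10 32
f 19 32 6
f 31 32 19
f 3 15 39
f 15 5 40
f 39 40 12
f 15 40 39
f 7 20 36
f 20 3 35
f 36 35 11
f 20 35 36
f 9 27 28
f 27 7 24
f 28 24 8
f 27 24 28
f 10 33 29
f 33 9 25
f 29 25 2
f 33 25 29
f 44 43 46
f 44 46 45
f 46 43 47
f 46 47 45
f 47 43 48
f 47 48 45
f 48 43 49
f 48 49 45
f 49 43 50
f 49 50 45
f 50 43 51
f 50 51 45
f 51 43 52
f 51 52 45
f 52 43 53
f 52 53 45
f 53 43 54
f 53 54 45
f 54 43 55
f 54 55 45
f 55 43 44
f 55 44 45



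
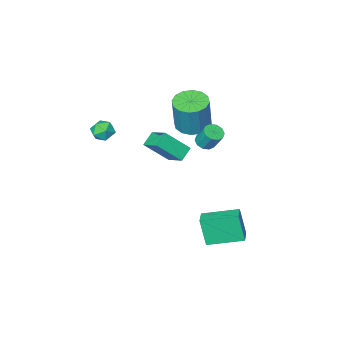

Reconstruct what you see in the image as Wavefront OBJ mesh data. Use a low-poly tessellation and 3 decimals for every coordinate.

v 1.943 -4.042 1.457
v 2.279 -3.728 2.059
v 3.001 -3.992 0.841
v 3.337 -3.678 1.443
v 3.114 -4.402 1.468
v 2.46 -4.432 1.848
v 2.82 -3.288 1.052
v 2.166 -3.318 1.432
v 2.821 -3.262 1.808
v 3.003 -3.951 2.065
v 2.277 -3.769 0.835
v 2.459 -4.458 1.092
v -1.033 0.451 1.717
v -0.512 0.245 1.901
v -0.645 0.863 2.968
v -1.167 1.069 2.783
v -0.453 0.56 1.726
v -0.587 1.178 2.793
v -0.616 0.833 1.548
v -0.75 1.451 2.614
v -0.939 0.96 1.434
v -1.072 1.578 2.5
v -1.297 0.893 1.428
v -1.43 1.511 2.494
v -1.555 0.657 1.532
v -1.688 1.275 2.599
v -1.613 0.342 1.707
v -1.747 0.96 2.774
v -1.45 0.069 1.886
v -1.584 0.687 2.952
v -1.128 -0.058 2
v -1.261 0.56 3.066
v -0.77 0.009 2.006
v -0.903 0.627 3.072
v -1.436 -1.328 1.945
v -0.464 -1.513 1.801
v -0.092 -1.177 3.892
v -1.064 -0.992 4.035
v -0.516 -1.003 1.728
v -0.143 -0.667 3.819
v -0.814 -0.58 1.714
v -0.441 -0.244 3.804
v -1.279 -0.358 1.761
v -0.906 -0.022 3.851
v -1.786 -0.395 1.857
v -1.414 -0.059 3.948
v -2.2 -0.683 1.977
v -1.827 -0.347 4.068
v -2.408 -1.143 2.088
v -2.036 -0.807 4.179
v -2.357 -1.653 2.161
v -1.984 -1.317 4.252
v -2.059 -2.076 2.176
v -1.686 -1.74 4.266
v -1.594 -2.298 2.129
v -1.221 -1.962 4.219
v -1.086 -2.261 2.032
v -0.714 -1.925 4.123
v -0.673 -1.973 1.912
v -0.3 -1.637 4.003
v 0.826 -1.819 1.809
v 0.792 -0.582 2.486
v -0.329 -1.161 0.551
v -0.363 0.075 1.228
v 1.563 -1.515 1.292
v 1.529 -0.279 1.969
v 0.408 -0.858 0.034
v 0.374 0.379 0.711
v 0.077 2.406 -4.308
v 0.172 1.915 -2.652
v -1.549 3.59 -3.863
v -1.454 3.098 -2.207
v 0.694 3.182 -4.113
v 0.789 2.69 -2.457
v -0.932 4.365 -3.668
v -0.837 3.874 -2.012
f 1 12 6
f 1 6 2
f 1 2 8
f 1 8 11
f 1 11 12
f 2 6 10
f 6 12 5
f 12 11 3
f 11 8 7
f 8 2 9
f 4 10 5
f 4 5 3
f 4 3 7
f 4 7 9
f 4 9 10
f 5 10 6
f 3 5 12
f 7 3 11
f 9 7 8
f 10 9 2
f 14 13 17
f 14 17 15
f 15 17 18
f 15 18 16
f 17 13 19
f 17 19 18
f 18 19 20
f 18 20 16
f 19 13 21
f 19 21 20
f 20 21 22
f 20 22 16
f 21 13 23
f 21 23 22
f 22 23 24
f 22 24 16
f 23 13 25
f 23 25 24
f 24 25 26
f 24 26 16
f 25 13 27
f 25 27 26
f 26 27 28
f 26 28 16
f 27 13 29
f 27 29 28
f 28 29 30
f 28 30 16
f 29 13 31
f 29 31 30
f 30 31 32
f 30 32 16
f 31 13 33
f 31 33 32
f 32 33 34
f 32 34 16
f 33 13 14
f 33 14 34
f 34 14 15
f 34 15 16
f 36 35 39
f 36 39 37
f 37 39 40
f 37 40 38
f 39 35 41
f 39 41 40
f 40 41 42
f 40 42 38
f 41 35 43
f 41 43 42
f 42 43 44
f 42 44 38
f 43 35 45
f 43 45 44
f 44 45 46
f 44 46 38
f 45 35 47
f 45 47 46
f 46 47 48
f 46 48 38
f 47 35 49
f 47 49 48
f 48 49 50
f 48 50 38
f 49 35 51
f 49 51 50
f 50 51 52
f 50 52 38
f 51 35 53
f 51 53 52
f 52 53 54
f 52 54 38
f 53 35 55
f 53 55 54
f 54 55 56
f 54 56 38
f 55 35 57
f 55 57 56
f 56 57 58
f 56 58 38
f 57 35 59
f 57 59 58
f 58 59 60
f 58 60 38
f 59 35 36
f 59 36 60
f 60 36 37
f 60 37 38
f 62 64 61
f 65 62 61
f 61 64 63
f 63 65 61
f 62 68 64
f 66 62 65
f 66 68 62
f 64 68 63
f 67 65 63
f 63 68 67
f 67 66 65
f 68 66 67
f 70 72 69
f 73 70 69
f 69 72 71
f 71 73 69
f 70 76 72
f 74 70 73
f 74 76 70
f 72 76 71
f 75 73 71
f 71 76 75
f 75 74 73
f 76 74 75



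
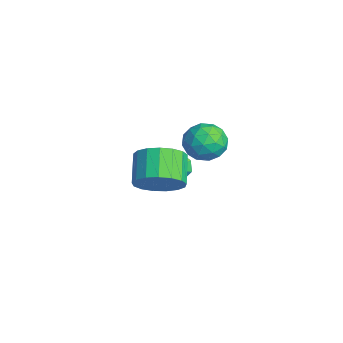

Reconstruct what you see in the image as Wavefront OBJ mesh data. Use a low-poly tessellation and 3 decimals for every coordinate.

v 3.584 0.054 2.488
v 4.145 -0.122 3.37
v 2.997 0.251 4.174
v 2.436 0.426 3.292
v 4.231 0.368 3.267
v 3.083 0.74 4.071
v 4.169 0.785 2.985
v 3.021 1.157 3.789
v 3.973 1.035 2.589
v 2.825 1.407 3.393
v 3.688 1.06 2.17
v 2.54 1.432 2.974
v 3.379 0.854 1.824
v 2.231 1.227 2.628
v 3.117 0.466 1.63
v 1.969 0.838 2.434
v 2.962 -0.017 1.633
v 1.814 0.355 2.437
v 2.949 -0.484 1.831
v 1.801 -0.112 2.635
v 3.082 -0.828 2.18
v 1.934 -0.455 2.984
v 3.33 -0.969 2.6
v 2.182 -0.597 3.404
v 3.636 -0.877 2.993
v 2.488 -0.504 3.797
v 3.93 -0.571 3.271
v 2.782 -0.198 4.076
v -0.361 3.828 2.15
v 0.48 3.286 2.023
v -1.14 2.874 1.077
v -0.299 2.332 0.95
v -0.799 2.289 1.825
v -0.318 2.878 2.488
v -0.342 3.282 0.612
v 0.139 3.871 1.275
v 0.492 2.948 1.072
v 0.21 2.334 1.822
v -0.87 3.826 1.278
v -1.152 3.212 2.028
v 0.128 3.641 2.181
v -0.788 2.519 0.919
v -1.082 2.494 1.434
v -0.587 2.175 1.359
v -0.341 3.401 2.455
v 0.153 3.082 2.379
v -0.598 2.496 2.263
v -0.813 3.078 0.721
v -0.319 2.759 0.645
v -0.073 3.985 1.741
v 0.422 3.666 1.666
v -0.062 3.664 0.837
v 0.629 3.123 1.547
v 0.171 2.562 0.916
v 0.146 3.121 0.717
v 0.428 3.467 1.107
v 0.463 2.762 1.987
v 0.006 2.202 1.357
v -0.288 2.176 1.871
v -0.005 2.523 2.261
v 0.47 2.564 1.428
v -0.666 3.958 1.743
v -1.123 3.398 1.113
v -0.655 3.637 0.839
v -0.372 3.984 1.229
v -0.831 3.598 2.184
v -1.289 3.037 1.553
v -1.088 2.693 1.993
v -0.806 3.039 2.383
v -1.13 3.596 1.672
v -2.056 2.298 -1.11
v -1.595 2.525 -1.683
v -1.184 1.742 -0.63
v -1.6 2.906 -1.234
v -1.872 2.931 -0.711
v -2.251 2.585 -0.423
v -2.517 2.071 -0.537
v -2.512 1.69 -0.987
v -2.24 1.666 -1.509
v -1.86 2.012 -1.797
f 2 1 5
f 2 5 3
f 3 5 6
f 3 6 4
f 5 1 7
f 5 7 6
f 6 7 8
f 6 8 4
f 7 1 9
f 7 9 8
f 8 9 10
f 8 10 4
f 9 1 11
f 9 11 10
f 10 11 12
f 10 12 4
f 11 1 13
f 11 13 12
f 12 13 14
f 12 14 4
f 13 1 15
f 13 15 14
f 14 15 16
f 14 16 4
f 15 1 17
f 15 17 16
f 16 17 18
f 16 18 4
f 17 1 19
f 17 19 18
f 18 19 20
f 18 20 4
f 19 1 21
f 19 21 20
f 20 21 22
f 20 22 4
f 21 1 23
f 21 23 22
f 22 23 24
f 22 24 4
f 23 1 25
f 23 25 24
f 24 25 26
f 24 26 4
f 25 1 27
f 25 27 26
f 26 27 28
f 26 28 4
f 27 1 2
f 27 2 28
f 28 2 3
f 28 3 4
f 29 66 45
f 66 40 69
f 45 69 34
f 66 69 45
f 29 45 41
f 45 34 46
f 41 46 30
f 45 46 41
f 29 41 50
f 41 30 51
f 50 51 36
f 41 51 50
f 29 50 62
f 50 36 65
f 62 65 39
f 50 65 62
f 29 62 66
f 62 39 70
f 66 70 40
f 62 70 66
f 30 46 57
f 46 34 60
f 57 60 38
f 46 60 57
f 34 69 47
f 69 40 68
f 47 68 33
f 69 68 47
f 40 70 67
f 70 39 63
f 67 63 31
f 70 63 67
f 39 65 64
f 65 36 52
f 64 52 35
f 65 52 64
f 36 51 56
f 51 30 53
f 56 53 37
f 51 53 56
f 32 58 44
f 58 38 59
f 44 59 33
f 58 59 44
f 32 44 42
f 44 33 43
f 42 43 31
f 44 43 42
f 32 42 49
f 42 31 48
f 49 48 35
f 42 48 49
f 32 49 54
f 49 35 55
f 54 55 37
f 49 55 54
f 32 54 58
f 54 37 61
f 58 61 38
f 54 61 58
f 33 59 47
f 59 38 60
f 47 60 34
f 59 60 47
f 31 43 67
f 43 33 68
f 67 68 40
f 43 68 67
f 35 48 64
f 48 31 63
f 64 63 39
f 48 63 64
f 37 55 56
f 55 35 52
f 56 52 36
f 55 52 56
f 38 61 57
f 61 37 53
f 57 53 30
f 61 53 57
f 72 71 74
f 72 74 73
f 74 71 75
f 74 75 73
f 75 71 76
f 75 76 73
f 76 71 77
f 76 77 73
f 77 71 78
f 77 78 73
f 78 71 79
f 78 79 73
f 79 71 80
f 79 80 73
f 80 71 72
f 80 72 73



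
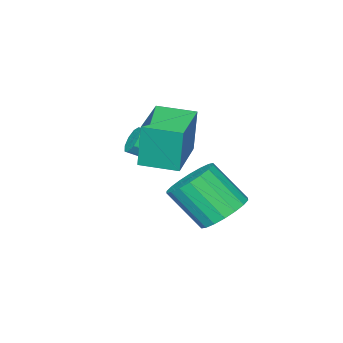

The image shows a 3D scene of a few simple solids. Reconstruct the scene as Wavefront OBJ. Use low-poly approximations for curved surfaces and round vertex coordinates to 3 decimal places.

v -0.559 2.184 1.124
v -0.13 2.43 0.785
v 1.069 1.481 1.616
v 0.639 1.236 1.956
v -0.186 2.655 1.124
v 1.012 1.706 1.955
v -0.418 2.659 1.463
v 0.781 1.71 2.294
v -0.715 2.442 1.643
v 0.483 1.493 2.475
v -0.94 2.104 1.581
v 0.259 1.155 2.412
v -0.986 1.804 1.305
v 0.212 0.855 2.136
v -0.833 1.682 0.945
v 0.366 0.733 1.776
v -0.551 1.795 0.668
v 0.647 0.846 1.499
v -0.274 2.09 0.605
v 0.925 1.141 1.436
v -0.259 3.382 2.01
v -0.314 3.505 3.865
v 1.438 4.439 1.99
v 1.383 4.562 3.845
v 0.517 2.138 2.115
v 0.462 2.261 3.97
v 2.214 3.195 2.095
v 2.159 3.318 3.95
v -0.954 4.247 -1.168
v 0.004 4.698 -1.12
v 0.512 3.464 0.356
v -0.446 3.013 0.308
v -0.249 4.957 -0.817
v 0.259 3.722 0.659
v -0.641 5.074 -0.584
v -0.134 3.84 0.892
v -1.096 5.029 -0.466
v -0.588 3.794 1.01
v -1.522 4.828 -0.487
v -1.014 3.593 0.989
v -1.836 4.512 -0.643
v -1.328 3.278 0.833
v -1.975 4.144 -0.903
v -1.467 2.91 0.573
v -1.912 3.796 -1.216
v -1.404 2.562 0.26
v -1.659 3.538 -1.519
v -1.151 2.303 -0.043
v -1.266 3.42 -1.752
v -0.759 2.186 -0.276
v -0.812 3.466 -1.87
v -0.304 2.231 -0.394
v -0.386 3.667 -1.849
v 0.122 2.432 -0.373
v -0.072 3.982 -1.693
v 0.436 2.748 -0.217
v 0.067 4.35 -1.433
v 0.575 3.116 0.043
f 2 1 5
f 2 5 3
f 3 5 6
f 3 6 4
f 5 1 7
f 5 7 6
f 6 7 8
f 6 8 4
f 7 1 9
f 7 9 8
f 8 9 10
f 8 10 4
f 9 1 11
f 9 11 10
f 10 11 12
f 10 12 4
f 11 1 13
f 11 13 12
f 12 13 14
f 12 14 4
f 13 1 15
f 13 15 14
f 14 15 16
f 14 16 4
f 15 1 17
f 15 17 16
f 16 17 18
f 16 18 4
f 17 1 19
f 17 19 18
f 18 19 20
f 18 20 4
f 19 1 2
f 19 2 20
f 20 2 3
f 20 3 4
f 22 24 21
f 25 22 21
f 21 24 23
f 23 25 21
f 22 28 24
f 26 22 25
f 26 28 22
f 24 28 23
f 27 25 23
f 23 28 27
f 27 26 25
f 28 26 27
f 30 29 33
f 30 33 31
f 31 33 34
f 31 34 32
f 33 29 35
f 33 35 34
f 34 35 36
f 34 36 32
f 35 29 37
f 35 37 36
f 36 37 38
f 36 38 32
f 37 29 39
f 37 39 38
f 38 39 40
f 38 40 32
f 39 29 41
f 39 41 40
f 40 41 42
f 40 42 32
f 41 29 43
f 41 43 42
f 42 43 44
f 42 44 32
f 43 29 45
f 43 45 44
f 44 45 46
f 44 46 32
f 45 29 47
f 45 47 46
f 46 47 48
f 46 48 32
f 47 29 49
f 47 49 48
f 48 49 50
f 48 50 32
f 49 29 51
f 49 51 50
f 50 51 52
f 50 52 32
f 51 29 53
f 51 53 52
f 52 53 54
f 52 54 32
f 53 29 55
f 53 55 54
f 54 55 56
f 54 56 32
f 55 29 57
f 55 57 56
f 56 57 58
f 56 58 32
f 57 29 30
f 57 30 58
f 58 30 31
f 58 31 32



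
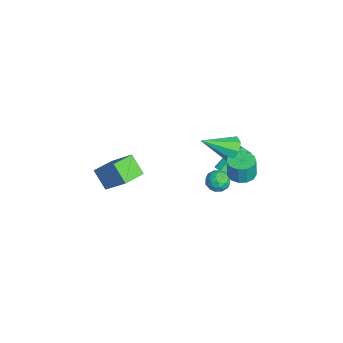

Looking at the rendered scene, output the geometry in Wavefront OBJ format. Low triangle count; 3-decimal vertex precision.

v 1.899 -3.74 3.472
v 2.791 -2.715 4.786
v 2.691 -3.186 2.501
v 3.583 -2.161 3.815
v 2.837 -4.779 3.645
v 3.729 -3.754 4.959
v 3.629 -4.225 2.674
v 4.521 -3.2 3.988
v 1.155 2.917 3.21
v 1.982 2.895 3.013
v 1.365 1.163 4.29
v 1.866 3.22 3.564
v 1.334 3.368 3.908
v 0.697 3.252 3.843
v 0.328 2.939 3.407
v 0.444 2.614 2.856
v 0.976 2.466 2.512
v 1.613 2.582 2.577
v -1.184 2.723 -1.16
v -0.87 2.545 -0.718
v -1.783 3.92 0.482
v -2.096 4.097 0.04
v -0.678 2.867 -0.94
v -1.59 4.242 0.259
v -0.781 3.105 -1.291
v -1.694 4.479 -0.092
v -1.121 3.118 -1.565
v -2.033 4.493 -0.366
v -1.497 2.9 -1.602
v -2.41 4.275 -0.402
v -1.69 2.578 -1.379
v -2.602 3.953 -0.18
v -1.586 2.341 -1.028
v -2.499 3.715 0.171
v -1.247 2.327 -0.754
v -2.159 3.702 0.445
v 2.289 3.339 1.996
v 2.77 2.689 1.942
v 2.833 2.632 3.189
v 2.351 3.281 3.244
v 3.045 3.054 1.945
v 3.108 2.996 3.192
v 3.08 3.508 1.964
v 3.143 3.451 3.211
v 2.864 3.909 1.994
v 2.927 3.852 3.241
v 2.465 4.129 2.024
v 2.528 4.071 3.271
v 2.01 4.098 2.046
v 2.073 4.04 3.293
v 1.644 3.826 2.051
v 1.707 3.768 3.299
v 1.482 3.399 2.04
v 1.545 3.342 3.287
v 1.576 2.953 2.015
v 1.639 2.896 3.262
v 1.897 2.63 1.983
v 1.96 2.572 3.231
v 2.342 2.532 1.957
v 2.405 2.474 3.204
v 1.112 2.755 0.57
v 1.706 2.687 1.034
v 1.214 1.573 0.266
v 1.808 1.505 0.73
v 1.115 1.614 1.015
v 1.053 2.345 1.203
v 1.867 1.915 0.097
v 1.805 2.646 0.285
v 2.173 2.167 0.742
v 1.708 1.981 1.309
v 1.212 2.279 -0.009
v 0.747 2.093 0.558
v 1.4 2.825 0.829
v 1.52 1.435 0.471
v 1.112 1.5 0.639
v 1.462 1.459 0.912
v 1.016 2.624 0.928
v 1.365 2.584 1.201
v 1.018 1.953 1.19
v 1.555 1.676 0.099
v 1.904 1.636 0.372
v 1.458 2.801 0.388
v 1.808 2.76 0.661
v 1.902 2.307 0.11
v 2.024 2.479 0.93
v 2.084 1.784 0.751
v 2.119 2.026 0.379
v 2.082 2.455 0.489
v 1.751 2.37 1.263
v 1.81 1.675 1.085
v 1.403 1.74 1.252
v 1.366 2.169 1.363
v 2.025 2.065 1.091
v 1.11 2.585 0.215
v 1.169 1.89 0.037
v 1.554 2.091 -0.063
v 1.517 2.52 0.048
v 0.836 2.476 0.549
v 0.896 1.781 0.37
v 0.838 1.805 0.811
v 0.801 2.234 0.921
v 0.895 2.195 0.209
f 2 4 1
f 5 2 1
f 1 4 3
f 3 5 1
f 2 8 4
f 6 2 5
f 6 8 2
f 4 8 3
f 7 5 3
f 3 8 7
f 7 6 5
f 8 6 7
f 10 9 12
f 10 12 11
f 12 9 13
f 12 13 11
f 13 9 14
f 13 14 11
f 14 9 15
f 14 15 11
f 15 9 16
f 15 16 11
f 16 9 17
f 16 17 11
f 17 9 18
f 17 18 11
f 18 9 10
f 18 10 11
f 20 19 23
f 20 23 21
f 21 23 24
f 21 24 22
f 23 19 25
f 23 25 24
f 24 25 26
f 24 26 22
f 25 19 27
f 25 27 26
f 26 27 28
f 26 28 22
f 27 19 29
f 27 29 28
f 28 29 30
f 28 30 22
f 29 19 31
f 29 31 30
f 30 31 32
f 30 32 22
f 31 19 33
f 31 33 32
f 32 33 34
f 32 34 22
f 33 19 35
f 33 35 34
f 34 35 36
f 34 36 22
f 35 19 20
f 35 20 36
f 36 20 21
f 36 21 22
f 38 37 41
f 38 41 39
f 39 41 42
f 39 42 40
f 41 37 43
f 41 43 42
f 42 43 44
f 42 44 40
f 43 37 45
f 43 45 44
f 44 45 46
f 44 46 40
f 45 37 47
f 45 47 46
f 46 47 48
f 46 48 40
f 47 37 49
f 47 49 48
f 48 49 50
f 48 50 40
f 49 37 51
f 49 51 50
f 50 51 52
f 50 52 40
f 51 37 53
f 51 53 52
f 52 53 54
f 52 54 40
f 53 37 55
f 53 55 54
f 54 55 56
f 54 56 40
f 55 37 57
f 55 57 56
f 56 57 58
f 56 58 40
f 57 37 59
f 57 59 58
f 58 59 60
f 58 60 40
f 59 37 38
f 59 38 60
f 60 38 39
f 60 39 40
f 61 98 77
f 98 72 101
f 77 101 66
f 98 101 77
f 61 77 73
f 77 66 78
f 73 78 62
f 77 78 73
f 61 73 82
f 73 62 83
f 82 83 68
f 73 83 82
f 61 82 94
f 82 68 97
f 94 97 71
f 82 97 94
f 61 94 98
f 94 71 102
f 98 102 72
f 94 102 98
f 62 78 89
f 78 66 92
f 89 92 70
f 78 92 89
f 66 101 79
f 101 72 100
f 79 100 65
f 101 100 79
f 72 102 99
f 102 71 95
f 99 95 63
f 102 95 99
f 71 97 96
f 97 68 84
f 96 84 67
f 97 84 96
f 68 83 88
f 83 62 85
f 88 85 69
f 83 85 88
f 64 90 76
f 90 70 91
f 76 91 65
f 90 91 76
f 64 76 74
f 76 65 75
f 74 75 63
f 76 75 74
f 64 74 81
f 74 63 80
f 81 80 67
f 74 80 81
f 64 81 86
f 81 67 87
f 86 87 69
f 81 87 86
f 64 86 90
f 86 69 93
f 90 93 70
f 86 93 90
f 65 91 79
f 91 70 92
f 79 92 66
f 91 92 79
f 63 75 99
f 75 65 100
f 99 100 72
f 75 100 99
f 67 80 96
f 80 63 95
f 96 95 71
f 80 95 96
f 69 87 88
f 87 67 84
f 88 84 68
f 87 84 88
f 70 93 89
f 93 69 85
f 89 85 62
f 93 85 89



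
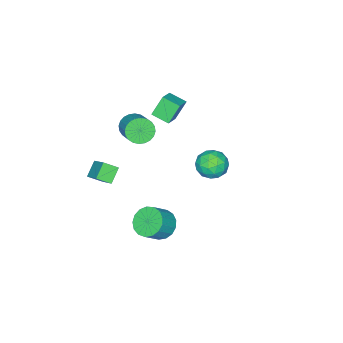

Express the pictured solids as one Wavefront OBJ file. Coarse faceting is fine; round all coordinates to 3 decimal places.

v 1.616 -3.322 -0.706
v 2.147 -3.988 -0.241
v 2.259 -2.052 0.379
v 2.79 -2.718 0.844
v 2.47 -3.142 -1.424
v 3.001 -3.808 -0.959
v 3.113 -1.872 -0.339
v 3.644 -2.538 0.126
v 1.296 0.229 -4.297
v 1.841 -0.334 -4.951
v 2.87 -0.491 -3.956
v 2.324 0.071 -3.303
v 1.992 0.123 -5.035
v 3.021 -0.035 -4.04
v 1.984 0.604 -4.95
v 3.013 0.446 -3.955
v 1.818 0.998 -4.716
v 2.847 0.841 -3.721
v 1.533 1.217 -4.386
v 2.562 1.059 -3.391
v 1.193 1.209 -4.035
v 2.222 1.051 -3.041
v 0.876 0.977 -3.745
v 1.905 0.819 -2.75
v 0.656 0.573 -3.581
v 1.685 0.415 -2.586
v 0.582 0.091 -3.582
v 1.611 -0.067 -2.587
v 0.672 -0.36 -3.746
v 1.701 -0.518 -2.751
v 0.904 -0.676 -4.037
v 1.933 -0.834 -3.042
v 1.226 -0.785 -4.387
v 2.255 -0.943 -3.392
v 1.564 -0.661 -4.717
v 2.593 -0.819 -3.722
v -1.526 -4.142 0.226
v -1.085 -4.789 0.67
v -0.194 -3.545 1.598
v -0.634 -2.898 1.154
v -0.872 -4.737 0.396
v 0.019 -3.493 1.324
v -0.759 -4.594 0.095
v 0.133 -3.35 1.024
v -0.762 -4.383 -0.185
v 0.129 -3.139 0.743
v -0.882 -4.135 -0.403
v 0.01 -2.891 0.526
v -1.099 -3.888 -0.525
v -0.208 -2.644 0.404
v -1.382 -3.679 -0.533
v -0.49 -2.435 0.396
v -1.686 -3.541 -0.425
v -0.795 -2.297 0.503
v -1.966 -3.495 -0.218
v -1.075 -2.251 0.71
v -2.179 -3.547 0.056
v -1.288 -2.303 0.984
v -2.293 -3.69 0.356
v -1.401 -2.446 1.285
v -2.289 -3.901 0.637
v -1.398 -2.657 1.565
v -2.17 -4.149 0.854
v -1.278 -2.905 1.783
v -1.952 -4.396 0.976
v -1.061 -3.152 1.905
v -1.67 -4.605 0.984
v -0.778 -3.361 1.913
v -1.365 -4.743 0.877
v -0.474 -3.499 1.805
v 0.494 3.874 4.027
v 1.188 4.577 4.064
v 1.392 3.043 2.996
v 2.086 3.746 3.033
v 1.918 3.175 3.822
v 1.363 3.688 4.459
v 1.217 3.932 2.601
v 0.662 4.445 3.238
v 1.634 4.613 3.183
v 2.068 4.145 3.938
v 0.512 3.475 3.122
v 0.946 3.007 3.877
v 0.763 4.298 4.136
v 1.817 3.322 2.924
v 1.719 2.986 3.388
v 2.127 3.399 3.41
v 0.866 3.776 4.368
v 1.273 4.189 4.39
v 1.702 3.365 4.248
v 1.307 3.431 2.67
v 1.714 3.844 2.692
v 0.453 4.221 3.65
v 0.861 4.634 3.672
v 0.878 4.255 2.812
v 1.433 4.733 3.64
v 1.96 4.244 3.034
v 1.449 4.354 2.78
v 1.123 4.655 3.154
v 1.687 4.457 4.084
v 2.215 3.969 3.478
v 2.117 3.633 3.941
v 1.791 3.935 4.316
v 1.95 4.479 3.566
v 0.365 3.651 3.582
v 0.893 3.163 2.976
v 0.789 3.685 2.744
v 0.463 3.987 3.119
v 0.62 3.376 4.026
v 1.147 2.887 3.42
v 1.457 2.965 3.906
v 1.131 3.266 4.28
v 0.63 3.141 3.494
v -4.155 -3.591 1.834
v -3.054 -3.207 2.41
v -4.36 -2.482 1.487
v -3.26 -2.098 2.062
v -3.42 -3.842 0.598
v -2.32 -3.458 1.173
v -3.626 -2.733 0.25
v -2.525 -2.349 0.826
f 2 4 1
f 5 2 1
f 1 4 3
f 3 5 1
f 2 8 4
f 6 2 5
f 6 8 2
f 4 8 3
f 7 5 3
f 3 8 7
f 7 6 5
f 8 6 7
f 10 9 13
f 10 13 11
f 11 13 14
f 11 14 12
f 13 9 15
f 13 15 14
f 14 15 16
f 14 16 12
f 15 9 17
f 15 17 16
f 16 17 18
f 16 18 12
f 17 9 19
f 17 19 18
f 18 19 20
f 18 20 12
f 19 9 21
f 19 21 20
f 20 21 22
f 20 22 12
f 21 9 23
f 21 23 22
f 22 23 24
f 22 24 12
f 23 9 25
f 23 25 24
f 24 25 26
f 24 26 12
f 25 9 27
f 25 27 26
f 26 27 28
f 26 28 12
f 27 9 29
f 27 29 28
f 28 29 30
f 28 30 12
f 29 9 31
f 29 31 30
f 30 31 32
f 30 32 12
f 31 9 33
f 31 33 32
f 32 33 34
f 32 34 12
f 33 9 35
f 33 35 34
f 34 35 36
f 34 36 12
f 35 9 10
f 35 10 36
f 36 10 11
f 36 11 12
f 38 37 41
f 38 41 39
f 39 41 42
f 39 42 40
f 41 37 43
f 41 43 42
f 42 43 44
f 42 44 40
f 43 37 45
f 43 45 44
f 44 45 46
f 44 46 40
f 45 37 47
f 45 47 46
f 46 47 48
f 46 48 40
f 47 37 49
f 47 49 48
f 48 49 50
f 48 50 40
f 49 37 51
f 49 51 50
f 50 51 52
f 50 52 40
f 51 37 53
f 51 53 52
f 52 53 54
f 52 54 40
f 53 37 55
f 53 55 54
f 54 55 56
f 54 56 40
f 55 37 57
f 55 57 56
f 56 57 58
f 56 58 40
f 57 37 59
f 57 59 58
f 58 59 60
f 58 60 40
f 59 37 61
f 59 61 60
f 60 61 62
f 60 62 40
f 61 37 63
f 61 63 62
f 62 63 64
f 62 64 40
f 63 37 65
f 63 65 64
f 64 65 66
f 64 66 40
f 65 37 67
f 65 67 66
f 66 67 68
f 66 68 40
f 67 37 69
f 67 69 68
f 68 69 70
f 68 70 40
f 69 37 38
f 69 38 70
f 70 38 39
f 70 39 40
f 71 108 87
f 108 82 111
f 87 111 76
f 108 111 87
f 71 87 83
f 87 76 88
f 83 88 72
f 87 88 83
f 71 83 92
f 83 72 93
f 92 93 78
f 83 93 92
f 71 92 104
f 92 78 107
f 104 107 81
f 92 107 104
f 71 104 108
f 104 81 112
f 108 112 82
f 104 112 108
f 72 88 99
f 88 76 102
f 99 102 80
f 88 102 99
f 76 111 89
f 111 82 110
f 89 110 75
f 111 110 89
f 82 112 109
f 112 81 105
f 109 105 73
f 112 105 109
f 81 107 106
f 107 78 94
f 106 94 77
f 107 94 106
f 78 93 98
f 93 72 95
f 98 95 79
f 93 95 98
f 74 100 86
f 100 80 101
f 86 101 75
f 100 101 86
f 74 86 84
f 86 75 85
f 84 85 73
f 86 85 84
f 74 84 91
f 84 73 90
f 91 90 77
f 84 90 91
f 74 91 96
f 91 77 97
f 96 97 79
f 91 97 96
f 74 96 100
f 96 79 103
f 100 103 80
f 96 103 100
f 75 101 89
f 101 80 102
f 89 102 76
f 101 102 89
f 73 85 109
f 85 75 110
f 109 110 82
f 85 110 109
f 77 90 106
f 90 73 105
f 106 105 81
f 90 105 106
f 79 97 98
f 97 77 94
f 98 94 78
f 97 94 98
f 80 103 99
f 103 79 95
f 99 95 72
f 103 95 99
f 114 116 113
f 117 114 113
f 113 116 115
f 115 117 113
f 114 120 116
f 118 114 117
f 118 120 114
f 116 120 115
f 119 117 115
f 115 120 119
f 119 118 117
f 120 118 119



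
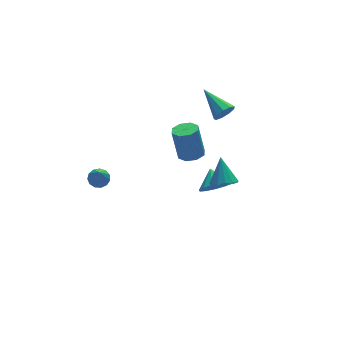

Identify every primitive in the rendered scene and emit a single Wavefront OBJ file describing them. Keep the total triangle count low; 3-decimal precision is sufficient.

v 2.895 1.749 -3.814
v 3.818 1.528 -3.57
v 2.965 2.711 -3.206
v 3.847 1.822 -4.037
v 3.574 2.092 -4.433
v 3.085 2.254 -4.633
v 2.536 2.255 -4.573
v 2.101 2.096 -4.272
v 1.919 1.827 -3.826
v 2.046 1.533 -3.376
v 2.443 1.308 -3.065
v 2.984 1.223 -2.992
v 3.497 1.305 -3.181
v 2.906 0.995 3.191
v 3.305 1.279 2.764
v 2.494 2.625 3.889
v 2.895 1.248 2.593
v 2.491 1.1 2.702
v 2.28 0.902 3.04
v 2.363 0.748 3.449
v 2.699 0.709 3.737
v 3.132 0.804 3.77
v 3.459 0.989 3.532
v 3.527 1.176 3.135
v 2.283 3.587 -2.444
v 2.836 4.086 -2.528
v 2.67 4.573 -0.741
v 2.117 4.073 -0.656
v 2.319 4.31 -2.637
v 2.153 4.797 -0.85
v 1.781 4.111 -2.633
v 1.615 4.598 -0.846
v 1.537 3.604 -2.518
v 1.371 4.091 -0.73
v 1.73 3.087 -2.359
v 1.564 3.574 -0.572
v 2.247 2.863 -2.25
v 2.081 3.35 -0.463
v 2.785 3.062 -2.254
v 2.619 3.549 -0.467
v 3.029 3.569 -2.37
v 2.863 4.056 -0.582
v 1.487 -2.038 0.783
v 2.204 -2.17 0.757
v 1.693 -1.162 1.997
v 2.14 -1.836 0.527
v 1.868 -1.565 0.378
v 1.475 -1.445 0.358
v 1.086 -1.512 0.473
v 0.824 -1.747 0.686
v 0.773 -2.074 0.931
v 0.948 -2.389 1.129
v 1.294 -2.593 1.217
v 1.702 -2.62 1.167
v 2.041 -2.463 0.996
v -2.706 4.304 -3.149
v -2.116 4.253 -3.051
v -3.054 3.336 -1.551
v -2.213 4.539 -2.899
v -2.467 4.75 -2.826
v -2.796 4.82 -2.856
v -3.097 4.726 -2.978
v -3.274 4.498 -3.155
v -3.27 4.209 -3.329
v -3.087 3.95 -3.447
v -2.784 3.803 -3.469
v -2.455 3.815 -3.39
v -2.206 3.983 -3.234
f 2 1 4
f 2 4 3
f 4 1 5
f 4 5 3
f 5 1 6
f 5 6 3
f 6 1 7
f 6 7 3
f 7 1 8
f 7 8 3
f 8 1 9
f 8 9 3
f 9 1 10
f 9 10 3
f 10 1 11
f 10 11 3
f 11 1 12
f 11 12 3
f 12 1 13
f 12 13 3
f 13 1 2
f 13 2 3
f 15 14 17
f 15 17 16
f 17 14 18
f 17 18 16
f 18 14 19
f 18 19 16
f 19 14 20
f 19 20 16
f 20 14 21
f 20 21 16
f 21 14 22
f 21 22 16
f 22 14 23
f 22 23 16
f 23 14 24
f 23 24 16
f 24 14 15
f 24 15 16
f 26 25 29
f 26 29 27
f 27 29 30
f 27 30 28
f 29 25 31
f 29 31 30
f 30 31 32
f 30 32 28
f 31 25 33
f 31 33 32
f 32 33 34
f 32 34 28
f 33 25 35
f 33 35 34
f 34 35 36
f 34 36 28
f 35 25 37
f 35 37 36
f 36 37 38
f 36 38 28
f 37 25 39
f 37 39 38
f 38 39 40
f 38 40 28
f 39 25 41
f 39 41 40
f 40 41 42
f 40 42 28
f 41 25 26
f 41 26 42
f 42 26 27
f 42 27 28
f 44 43 46
f 44 46 45
f 46 43 47
f 46 47 45
f 47 43 48
f 47 48 45
f 48 43 49
f 48 49 45
f 49 43 50
f 49 50 45
f 50 43 51
f 50 51 45
f 51 43 52
f 51 52 45
f 52 43 53
f 52 53 45
f 53 43 54
f 53 54 45
f 54 43 55
f 54 55 45
f 55 43 44
f 55 44 45
f 57 56 59
f 57 59 58
f 59 56 60
f 59 60 58
f 60 56 61
f 60 61 58
f 61 56 62
f 61 62 58
f 62 56 63
f 62 63 58
f 63 56 64
f 63 64 58
f 64 56 65
f 64 65 58
f 65 56 66
f 65 66 58
f 66 56 67
f 66 67 58
f 67 56 68
f 67 68 58
f 68 56 57
f 68 57 58



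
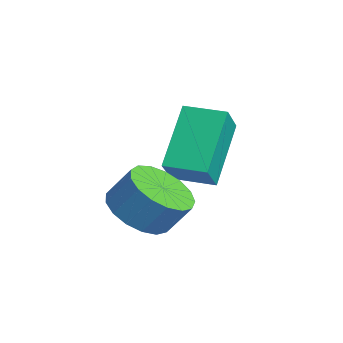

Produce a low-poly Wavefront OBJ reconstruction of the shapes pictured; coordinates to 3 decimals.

v 0.353 -2.996 3.451
v -0.801 -2.028 4.986
v -0.404 -2.469 2.55
v -1.558 -1.501 4.084
v 1.098 -2.019 3.396
v -0.056 -1.051 4.93
v 0.341 -1.492 2.494
v -0.813 -0.524 4.029
v 1.317 -3.956 2.427
v 1.806 -4.748 2.733
v 2.132 -4.196 3.64
v 1.643 -3.404 3.333
v 2.121 -4.514 2.477
v 2.447 -3.962 3.384
v 2.253 -4.151 2.21
v 2.578 -3.6 3.116
v 2.169 -3.744 1.992
v 2.495 -3.193 2.898
v 1.891 -3.386 1.874
v 2.217 -2.834 2.78
v 1.481 -3.158 1.882
v 1.807 -2.606 2.789
v 1.034 -3.113 2.015
v 1.36 -2.561 2.922
v 0.651 -3.261 2.243
v 0.977 -2.709 3.15
v 0.421 -3.568 2.513
v 0.747 -3.016 3.419
v 0.396 -3.964 2.763
v 0.722 -3.412 3.669
v 0.583 -4.358 2.936
v 0.908 -3.807 3.842
v 0.937 -4.66 2.992
v 1.263 -4.109 3.899
v 1.378 -4.801 2.919
v 1.704 -4.249 3.825
f 2 4 1
f 5 2 1
f 1 4 3
f 3 5 1
f 2 8 4
f 6 2 5
f 6 8 2
f 4 8 3
f 7 5 3
f 3 8 7
f 7 6 5
f 8 6 7
f 10 9 13
f 10 13 11
f 11 13 14
f 11 14 12
f 13 9 15
f 13 15 14
f 14 15 16
f 14 16 12
f 15 9 17
f 15 17 16
f 16 17 18
f 16 18 12
f 17 9 19
f 17 19 18
f 18 19 20
f 18 20 12
f 19 9 21
f 19 21 20
f 20 21 22
f 20 22 12
f 21 9 23
f 21 23 22
f 22 23 24
f 22 24 12
f 23 9 25
f 23 25 24
f 24 25 26
f 24 26 12
f 25 9 27
f 25 27 26
f 26 27 28
f 26 28 12
f 27 9 29
f 27 29 28
f 28 29 30
f 28 30 12
f 29 9 31
f 29 31 30
f 30 31 32
f 30 32 12
f 31 9 33
f 31 33 32
f 32 33 34
f 32 34 12
f 33 9 35
f 33 35 34
f 34 35 36
f 34 36 12
f 35 9 10
f 35 10 36
f 36 10 11
f 36 11 12



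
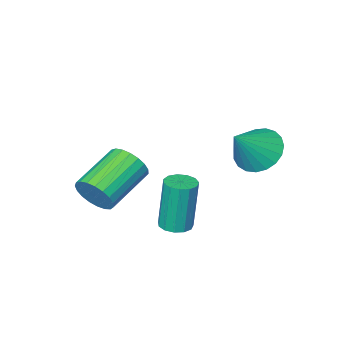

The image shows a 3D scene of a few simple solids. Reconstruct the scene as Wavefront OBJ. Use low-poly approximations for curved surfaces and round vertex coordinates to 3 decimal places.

v -1.686 2.358 0.429
v -1.337 1.988 0.467
v -1.505 2.012 2.229
v -1.854 2.382 2.191
v -1.193 2.237 0.478
v -1.361 2.26 2.24
v -1.206 2.524 0.473
v -1.374 2.547 2.235
v -1.37 2.758 0.454
v -1.539 2.782 2.216
v -1.636 2.866 0.427
v -1.804 2.889 2.189
v -1.917 2.812 0.401
v -2.085 2.836 2.163
v -2.125 2.614 0.384
v -2.293 2.638 2.146
v -2.193 2.335 0.381
v -2.361 2.359 2.143
v -2.101 2.064 0.393
v -2.269 2.087 2.155
v -1.877 1.885 0.417
v -2.045 1.909 2.179
v -1.592 1.857 0.445
v -1.76 1.881 2.207
v -3.921 3.22 3.218
v -3.41 2.747 2.785
v -2.939 3.38 4.202
v -3.339 3.057 2.663
v -3.369 3.396 2.638
v -3.494 3.704 2.713
v -3.693 3.929 2.875
v -3.931 4.031 3.096
v -4.168 3.993 3.338
v -4.362 3.821 3.56
v -4.48 3.545 3.722
v -4.501 3.213 3.797
v -4.422 2.882 3.772
v -4.256 2.61 3.651
v -4.033 2.443 3.455
v -3.79 2.411 3.218
v -3.569 2.518 2.981
v -0.193 0.389 1.126
v 0.116 0.15 1.706
v -1.398 -0.329 2.315
v -1.707 -0.089 1.734
v 0.058 0.426 1.778
v -1.456 -0.053 2.387
v -0.044 0.695 1.737
v -1.557 0.217 2.346
v -0.171 0.912 1.59
v -1.685 0.434 2.199
v -0.303 1.038 1.363
v -1.816 0.56 1.972
v -0.415 1.052 1.095
v -1.929 0.574 1.704
v -0.489 0.952 0.832
v -2.002 0.474 1.441
v -0.512 0.754 0.62
v -2.025 0.276 1.229
v -0.48 0.493 0.495
v -1.993 0.015 1.104
v -0.398 0.214 0.479
v -1.911 -0.264 1.088
v -0.281 -0.035 0.575
v -1.794 -0.513 1.184
v -0.148 -0.21 0.766
v -1.662 -0.688 1.375
v -0.024 -0.282 1.02
v -1.537 -0.76 1.628
v 0.071 -0.238 1.291
v -1.442 -0.716 1.9
v 0.121 -0.085 1.534
v -1.393 -0.563 2.143
f 2 1 5
f 2 5 3
f 3 5 6
f 3 6 4
f 5 1 7
f 5 7 6
f 6 7 8
f 6 8 4
f 7 1 9
f 7 9 8
f 8 9 10
f 8 10 4
f 9 1 11
f 9 11 10
f 10 11 12
f 10 12 4
f 11 1 13
f 11 13 12
f 12 13 14
f 12 14 4
f 13 1 15
f 13 15 14
f 14 15 16
f 14 16 4
f 15 1 17
f 15 17 16
f 16 17 18
f 16 18 4
f 17 1 19
f 17 19 18
f 18 19 20
f 18 20 4
f 19 1 21
f 19 21 20
f 20 21 22
f 20 22 4
f 21 1 23
f 21 23 22
f 22 23 24
f 22 24 4
f 23 1 2
f 23 2 24
f 24 2 3
f 24 3 4
f 26 25 28
f 26 28 27
f 28 25 29
f 28 29 27
f 29 25 30
f 29 30 27
f 30 25 31
f 30 31 27
f 31 25 32
f 31 32 27
f 32 25 33
f 32 33 27
f 33 25 34
f 33 34 27
f 34 25 35
f 34 35 27
f 35 25 36
f 35 36 27
f 36 25 37
f 36 37 27
f 37 25 38
f 37 38 27
f 38 25 39
f 38 39 27
f 39 25 40
f 39 40 27
f 40 25 41
f 40 41 27
f 41 25 26
f 41 26 27
f 43 42 46
f 43 46 44
f 44 46 47
f 44 47 45
f 46 42 48
f 46 48 47
f 47 48 49
f 47 49 45
f 48 42 50
f 48 50 49
f 49 50 51
f 49 51 45
f 50 42 52
f 50 52 51
f 51 52 53
f 51 53 45
f 52 42 54
f 52 54 53
f 53 54 55
f 53 55 45
f 54 42 56
f 54 56 55
f 55 56 57
f 55 57 45
f 56 42 58
f 56 58 57
f 57 58 59
f 57 59 45
f 58 42 60
f 58 60 59
f 59 60 61
f 59 61 45
f 60 42 62
f 60 62 61
f 61 62 63
f 61 63 45
f 62 42 64
f 62 64 63
f 63 64 65
f 63 65 45
f 64 42 66
f 64 66 65
f 65 66 67
f 65 67 45
f 66 42 68
f 66 68 67
f 67 68 69
f 67 69 45
f 68 42 70
f 68 70 69
f 69 70 71
f 69 71 45
f 70 42 72
f 70 72 71
f 71 72 73
f 71 73 45
f 72 42 43
f 72 43 73
f 73 43 44
f 73 44 45

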